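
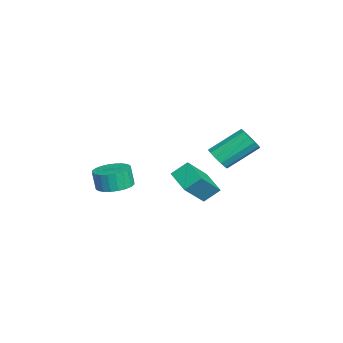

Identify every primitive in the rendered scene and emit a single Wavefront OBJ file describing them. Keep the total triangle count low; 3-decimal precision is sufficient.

v -3.662 0.42 -0.043
v -3.837 1.29 0.688
v -2.375 1.09 -0.532
v -2.551 1.96 0.2
v -2.549 -0.62 1.46
v -2.725 0.25 2.192
v -1.263 0.05 0.972
v -1.438 0.92 1.703
v -2.344 -3.495 0.699
v -1.519 -2.937 0.916
v -1.69 -3.126 2.058
v -2.516 -3.685 1.841
v -1.804 -2.659 0.919
v -1.975 -2.848 2.061
v -2.171 -2.508 0.889
v -2.342 -2.698 2.031
v -2.565 -2.508 0.83
v -2.736 -2.697 1.972
v -2.925 -2.658 0.751
v -3.096 -2.847 1.893
v -3.196 -2.936 0.664
v -3.368 -3.125 1.806
v -3.338 -3.298 0.583
v -3.51 -3.488 1.724
v -3.329 -3.691 0.519
v -3.5 -3.88 1.661
v -3.17 -4.054 0.482
v -3.341 -4.243 1.624
v -2.885 -4.332 0.479
v -3.056 -4.521 1.621
v -2.518 -4.482 0.509
v -2.689 -4.672 1.651
v -2.124 -4.483 0.568
v -2.295 -4.672 1.71
v -1.764 -4.333 0.647
v -1.935 -4.522 1.789
v -1.492 -4.055 0.734
v -1.664 -4.244 1.876
v -1.35 -3.692 0.816
v -1.522 -3.882 1.957
v -1.36 -3.3 0.879
v -1.531 -3.489 2.021
v -2.511 1.785 2.56
v -1.864 2.151 2.293
v -2.301 3.86 3.573
v -2.949 3.495 3.84
v -2.196 2.269 2.021
v -2.633 3.979 3.301
v -2.628 2.234 1.92
v -3.065 3.944 3.201
v -3.023 2.056 2.023
v -3.46 3.766 3.303
v -3.256 1.793 2.296
v -3.693 3.502 3.576
v -3.252 1.526 2.653
v -3.689 3.236 3.933
v -3.013 1.342 2.98
v -3.45 3.052 4.26
v -2.615 1.299 3.174
v -3.052 3.009 4.454
v -2.184 1.41 3.173
v -2.621 3.12 4.453
v -1.857 1.64 2.977
v -2.294 3.35 4.258
v -1.738 1.916 2.649
v -2.175 3.626 3.929
f 2 4 1
f 5 2 1
f 1 4 3
f 3 5 1
f 2 8 4
f 6 2 5
f 6 8 2
f 4 8 3
f 7 5 3
f 3 8 7
f 7 6 5
f 8 6 7
f 10 9 13
f 10 13 11
f 11 13 14
f 11 14 12
f 13 9 15
f 13 15 14
f 14 15 16
f 14 16 12
f 15 9 17
f 15 17 16
f 16 17 18
f 16 18 12
f 17 9 19
f 17 19 18
f 18 19 20
f 18 20 12
f 19 9 21
f 19 21 20
f 20 21 22
f 20 22 12
f 21 9 23
f 21 23 22
f 22 23 24
f 22 24 12
f 23 9 25
f 23 25 24
f 24 25 26
f 24 26 12
f 25 9 27
f 25 27 26
f 26 27 28
f 26 28 12
f 27 9 29
f 27 29 28
f 28 29 30
f 28 30 12
f 29 9 31
f 29 31 30
f 30 31 32
f 30 32 12
f 31 9 33
f 31 33 32
f 32 33 34
f 32 34 12
f 33 9 35
f 33 35 34
f 34 35 36
f 34 36 12
f 35 9 37
f 35 37 36
f 36 37 38
f 36 38 12
f 37 9 39
f 37 39 38
f 38 39 40
f 38 40 12
f 39 9 41
f 39 41 40
f 40 41 42
f 40 42 12
f 41 9 10
f 41 10 42
f 42 10 11
f 42 11 12
f 44 43 47
f 44 47 45
f 45 47 48
f 45 48 46
f 47 43 49
f 47 49 48
f 48 49 50
f 48 50 46
f 49 43 51
f 49 51 50
f 50 51 52
f 50 52 46
f 51 43 53
f 51 53 52
f 52 53 54
f 52 54 46
f 53 43 55
f 53 55 54
f 54 55 56
f 54 56 46
f 55 43 57
f 55 57 56
f 56 57 58
f 56 58 46
f 57 43 59
f 57 59 58
f 58 59 60
f 58 60 46
f 59 43 61
f 59 61 60
f 60 61 62
f 60 62 46
f 61 43 63
f 61 63 62
f 62 63 64
f 62 64 46
f 63 43 65
f 63 65 64
f 64 65 66
f 64 66 46
f 65 43 44
f 65 44 66
f 66 44 45
f 66 45 46



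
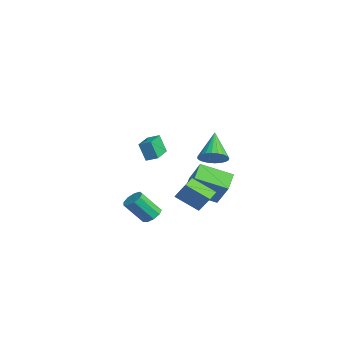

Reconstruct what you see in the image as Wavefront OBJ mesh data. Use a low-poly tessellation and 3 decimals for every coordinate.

v 3.368 0.698 -1.45
v 2.577 -0.458 -0.54
v 3.919 1.157 -0.39
v 3.128 0.001 0.521
v 4.152 0.059 -1.581
v 3.361 -1.097 -0.67
v 4.703 0.518 -0.52
v 3.912 -0.638 0.39
v 3.639 1.059 2.137
v 4.282 1.097 2.752
v 2.281 1.621 3.523
v 4.288 1.421 2.627
v 4.196 1.69 2.427
v 4.019 1.862 2.183
v 3.784 1.913 1.933
v 3.527 1.833 1.713
v 3.287 1.636 1.558
v 3.101 1.351 1.491
v 2.996 1.021 1.523
v 2.99 0.697 1.648
v 3.082 0.428 1.847
v 3.259 0.255 2.091
v 3.494 0.205 2.341
v 3.751 0.284 2.561
v 3.991 0.482 2.716
v 4.177 0.767 2.783
v -3.184 -0.747 -0.584
v -3.523 -1.091 0.645
v -4.571 0.23 -0.693
v -4.91 -0.114 0.536
v -2.77 -0.126 -0.296
v -3.109 -0.47 0.933
v -4.157 0.851 -0.405
v -4.496 0.507 0.824
v 1.525 -1.832 -2.857
v 2.092 -1.574 -2.56
v 1.862 -2.65 -1.186
v 1.295 -2.908 -1.483
v 1.713 -1.325 -2.428
v 1.483 -2.401 -1.055
v 1.247 -1.313 -2.497
v 1.016 -2.389 -1.124
v 0.91 -1.544 -2.735
v 0.68 -2.62 -1.361
v 0.862 -1.91 -3.029
v 0.631 -2.986 -1.655
v 1.123 -2.239 -3.243
v 0.893 -3.315 -1.869
v 1.573 -2.378 -3.276
v 1.343 -3.454 -1.902
v 2.001 -2.261 -3.113
v 1.77 -3.337 -1.739
v 2.206 -1.944 -2.83
v 1.975 -3.02 -1.457
v -2.241 1.63 -1.977
v -0.956 1.865 -0.308
v -1.53 3.458 -2.782
v -0.245 3.692 -1.112
v -1.275 0.968 -2.628
v 0.01 1.202 -0.958
v -0.564 2.795 -3.432
v 0.721 3.03 -1.763
f 2 4 1
f 5 2 1
f 1 4 3
f 3 5 1
f 2 8 4
f 6 2 5
f 6 8 2
f 4 8 3
f 7 5 3
f 3 8 7
f 7 6 5
f 8 6 7
f 10 9 12
f 10 12 11
f 12 9 13
f 12 13 11
f 13 9 14
f 13 14 11
f 14 9 15
f 14 15 11
f 15 9 16
f 15 16 11
f 16 9 17
f 16 17 11
f 17 9 18
f 17 18 11
f 18 9 19
f 18 19 11
f 19 9 20
f 19 20 11
f 20 9 21
f 20 21 11
f 21 9 22
f 21 22 11
f 22 9 23
f 22 23 11
f 23 9 24
f 23 24 11
f 24 9 25
f 24 25 11
f 25 9 26
f 25 26 11
f 26 9 10
f 26 10 11
f 28 30 27
f 31 28 27
f 27 30 29
f 29 31 27
f 28 34 30
f 32 28 31
f 32 34 28
f 30 34 29
f 33 31 29
f 29 34 33
f 33 32 31
f 34 32 33
f 36 35 39
f 36 39 37
f 37 39 40
f 37 40 38
f 39 35 41
f 39 41 40
f 40 41 42
f 40 42 38
f 41 35 43
f 41 43 42
f 42 43 44
f 42 44 38
f 43 35 45
f 43 45 44
f 44 45 46
f 44 46 38
f 45 35 47
f 45 47 46
f 46 47 48
f 46 48 38
f 47 35 49
f 47 49 48
f 48 49 50
f 48 50 38
f 49 35 51
f 49 51 50
f 50 51 52
f 50 52 38
f 51 35 53
f 51 53 52
f 52 53 54
f 52 54 38
f 53 35 36
f 53 36 54
f 54 36 37
f 54 37 38
f 56 58 55
f 59 56 55
f 55 58 57
f 57 59 55
f 56 62 58
f 60 56 59
f 60 62 56
f 58 62 57
f 61 59 57
f 57 62 61
f 61 60 59
f 62 60 61



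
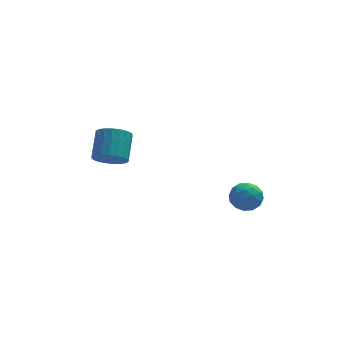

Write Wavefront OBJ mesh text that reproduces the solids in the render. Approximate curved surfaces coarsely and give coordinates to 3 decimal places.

v 2.087 -2.647 0.833
v 2.695 -3.074 0.461
v 1.685 -3.766 1.459
v 2.293 -4.193 1.087
v 2.477 -3.627 1.666
v 2.726 -2.935 1.279
v 1.654 -3.905 0.641
v 1.903 -3.213 0.254
v 2.427 -3.851 0.342
v 2.936 -3.679 0.976
v 1.444 -3.161 0.944
v 1.953 -2.989 1.578
v 2.426 -2.762 0.592
v 1.954 -4.078 1.328
v 2.062 -3.745 1.668
v 2.419 -3.996 1.45
v 2.445 -2.681 1.073
v 2.802 -2.931 0.854
v 2.674 -3.257 1.563
v 1.578 -3.909 1.066
v 1.935 -4.159 0.847
v 1.961 -2.844 0.47
v 2.318 -3.095 0.252
v 1.706 -3.583 0.357
v 2.626 -3.47 0.303
v 2.39 -4.128 0.671
v 2.014 -3.958 0.409
v 2.16 -3.552 0.182
v 2.925 -3.369 0.676
v 2.689 -4.027 1.044
v 2.797 -3.694 1.384
v 2.944 -3.288 1.157
v 2.768 -3.826 0.606
v 1.691 -2.813 0.876
v 1.455 -3.471 1.244
v 1.436 -3.552 0.763
v 1.583 -3.146 0.536
v 1.99 -2.712 1.249
v 1.754 -3.37 1.617
v 2.22 -3.288 1.738
v 2.366 -2.882 1.511
v 1.612 -3.014 1.314
v -3.784 -1.82 2.807
v -3.09 -1.615 2.362
v -2.802 -0.454 3.348
v -3.496 -0.66 3.793
v -3.36 -1.408 2.197
v -3.072 -0.247 3.183
v -3.714 -1.282 2.153
v -3.426 -0.121 3.139
v -4.082 -1.264 2.238
v -3.794 -0.103 3.224
v -4.391 -1.355 2.436
v -4.103 -0.194 3.422
v -4.58 -1.539 2.708
v -4.292 -0.378 3.694
v -4.611 -1.778 2.999
v -4.323 -0.617 3.985
v -4.478 -2.026 3.252
v -4.19 -0.865 4.238
v -4.208 -2.233 3.417
v -3.92 -1.072 4.403
v -3.854 -2.359 3.461
v -3.566 -1.198 4.447
v -3.486 -2.377 3.376
v -3.198 -1.216 4.362
v -3.177 -2.286 3.178
v -2.889 -1.125 4.164
v -2.988 -2.102 2.906
v -2.7 -0.941 3.892
v -2.957 -1.863 2.615
v -2.669 -0.702 3.601
f 1 38 17
f 38 12 41
f 17 41 6
f 38 41 17
f 1 17 13
f 17 6 18
f 13 18 2
f 17 18 13
f 1 13 22
f 13 2 23
f 22 23 8
f 13 23 22
f 1 22 34
f 22 8 37
f 34 37 11
f 22 37 34
f 1 34 38
f 34 11 42
f 38 42 12
f 34 42 38
f 2 18 29
f 18 6 32
f 29 32 10
f 18 32 29
f 6 41 19
f 41 12 40
f 19 40 5
f 41 40 19
f 12 42 39
f 42 11 35
f 39 35 3
f 42 35 39
f 11 37 36
f 37 8 24
f 36 24 7
f 37 24 36
f 8 23 28
f 23 2 25
f 28 25 9
f 23 25 28
f 4 30 16
f 30 10 31
f 16 31 5
f 30 31 16
f 4 16 14
f 16 5 15
f 14 15 3
f 16 15 14
f 4 14 21
f 14 3 20
f 21 20 7
f 14 20 21
f 4 21 26
f 21 7 27
f 26 27 9
f 21 27 26
f 4 26 30
f 26 9 33
f 30 33 10
f 26 33 30
f 5 31 19
f 31 10 32
f 19 32 6
f 31 32 19
f 3 15 39
f 15 5 40
f 39 40 12
f 15 40 39
f 7 20 36
f 20 3 35
f 36 35 11
f 20 35 36
f 9 27 28
f 27 7 24
f 28 24 8
f 27 24 28
f 10 33 29
f 33 9 25
f 29 25 2
f 33 25 29
f 44 43 47
f 44 47 45
f 45 47 48
f 45 48 46
f 47 43 49
f 47 49 48
f 48 49 50
f 48 50 46
f 49 43 51
f 49 51 50
f 50 51 52
f 50 52 46
f 51 43 53
f 51 53 52
f 52 53 54
f 52 54 46
f 53 43 55
f 53 55 54
f 54 55 56
f 54 56 46
f 55 43 57
f 55 57 56
f 56 57 58
f 56 58 46
f 57 43 59
f 57 59 58
f 58 59 60
f 58 60 46
f 59 43 61
f 59 61 60
f 60 61 62
f 60 62 46
f 61 43 63
f 61 63 62
f 62 63 64
f 62 64 46
f 63 43 65
f 63 65 64
f 64 65 66
f 64 66 46
f 65 43 67
f 65 67 66
f 66 67 68
f 66 68 46
f 67 43 69
f 67 69 68
f 68 69 70
f 68 70 46
f 69 43 71
f 69 71 70
f 70 71 72
f 70 72 46
f 71 43 44
f 71 44 72
f 72 44 45
f 72 45 46



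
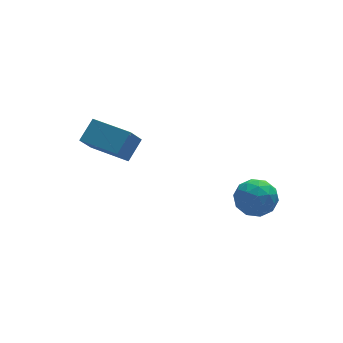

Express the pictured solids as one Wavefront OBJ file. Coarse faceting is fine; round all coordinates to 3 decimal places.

v -3.862 -0.093 3.555
v -3.09 0.482 4.32
v -5.034 1.453 3.574
v -4.262 2.028 4.339
v -3.238 0.392 2.561
v -2.466 0.967 3.326
v -4.41 1.938 2.58
v -3.638 2.513 3.345
v 0.238 -3.328 2.726
v 0.829 -2.627 2.389
v 1.071 -4.413 1.931
v 1.662 -3.712 1.594
v 1.68 -3.952 2.541
v 1.165 -3.282 3.033
v 0.735 -3.758 1.287
v 0.22 -3.088 1.779
v 1.137 -2.892 1.5
v 1.721 -3.012 2.275
v 0.179 -4.028 2.045
v 0.763 -4.148 2.82
v 0.46 -2.882 2.627
v 1.44 -4.158 1.693
v 1.45 -4.299 2.25
v 1.798 -3.887 2.051
v 0.658 -3.267 3.006
v 1.005 -2.855 2.808
v 1.505 -3.634 2.897
v 0.895 -4.185 1.512
v 1.242 -3.773 1.314
v 0.102 -3.153 2.269
v 0.45 -2.741 2.07
v 0.395 -3.406 1.423
v 0.989 -2.626 1.906
v 1.479 -3.264 1.439
v 0.934 -3.291 1.259
v 0.631 -2.897 1.548
v 1.332 -2.697 2.362
v 1.822 -3.334 1.895
v 1.832 -3.476 2.452
v 1.529 -3.082 2.741
v 1.513 -2.853 1.839
v 0.078 -3.706 2.425
v 0.568 -4.343 1.958
v 0.371 -3.958 1.579
v 0.068 -3.564 1.868
v 0.421 -3.776 2.881
v 0.911 -4.414 2.414
v 1.269 -4.143 2.772
v 0.966 -3.749 3.061
v 0.387 -4.187 2.481
f 2 4 1
f 5 2 1
f 1 4 3
f 3 5 1
f 2 8 4
f 6 2 5
f 6 8 2
f 4 8 3
f 7 5 3
f 3 8 7
f 7 6 5
f 8 6 7
f 9 46 25
f 46 20 49
f 25 49 14
f 46 49 25
f 9 25 21
f 25 14 26
f 21 26 10
f 25 26 21
f 9 21 30
f 21 10 31
f 30 31 16
f 21 31 30
f 9 30 42
f 30 16 45
f 42 45 19
f 30 45 42
f 9 42 46
f 42 19 50
f 46 50 20
f 42 50 46
f 10 26 37
f 26 14 40
f 37 40 18
f 26 40 37
f 14 49 27
f 49 20 48
f 27 48 13
f 49 48 27
f 20 50 47
f 50 19 43
f 47 43 11
f 50 43 47
f 19 45 44
f 45 16 32
f 44 32 15
f 45 32 44
f 16 31 36
f 31 10 33
f 36 33 17
f 31 33 36
f 12 38 24
f 38 18 39
f 24 39 13
f 38 39 24
f 12 24 22
f 24 13 23
f 22 23 11
f 24 23 22
f 12 22 29
f 22 11 28
f 29 28 15
f 22 28 29
f 12 29 34
f 29 15 35
f 34 35 17
f 29 35 34
f 12 34 38
f 34 17 41
f 38 41 18
f 34 41 38
f 13 39 27
f 39 18 40
f 27 40 14
f 39 40 27
f 11 23 47
f 23 13 48
f 47 48 20
f 23 48 47
f 15 28 44
f 28 11 43
f 44 43 19
f 28 43 44
f 17 35 36
f 35 15 32
f 36 32 16
f 35 32 36
f 18 41 37
f 41 17 33
f 37 33 10
f 41 33 37



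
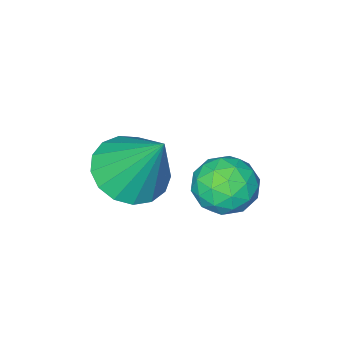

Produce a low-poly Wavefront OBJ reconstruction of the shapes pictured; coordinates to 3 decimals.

v 0.842 1.639 -1.489
v 1.808 1.721 -1.482
v 0.738 2.721 0.189
v 1.667 2.089 -1.728
v 1.337 2.353 -1.919
v 0.894 2.454 -2.012
v 0.438 2.368 -1.985
v 0.075 2.115 -1.844
v -0.112 1.753 -1.622
v -0.081 1.364 -1.37
v 0.162 1.039 -1.144
v 0.56 0.851 -0.998
v 1.023 0.843 -0.965
v 1.445 1.018 -1.051
v 1.728 1.334 -1.238
v -0.891 2.97 -1.939
v -0.358 2.586 -2.481
v -1.962 2.554 -2.699
v -1.429 2.17 -3.241
v -1.53 1.862 -2.454
v -0.868 2.119 -1.984
v -1.452 3.021 -3.196
v -0.79 3.278 -2.726
v -0.705 2.618 -3.258
v -0.752 1.902 -2.799
v -1.568 3.238 -2.381
v -1.615 2.522 -1.922
v -0.53 2.815 -2.143
v -1.79 2.325 -3.037
v -1.849 2.144 -2.574
v -1.535 1.919 -2.893
v -0.83 2.54 -1.851
v -0.516 2.315 -2.17
v -1.205 1.889 -2.153
v -1.804 2.825 -3.01
v -1.49 2.6 -3.329
v -0.785 3.221 -2.287
v -0.471 2.996 -2.606
v -1.115 3.251 -3.027
v -0.421 2.608 -2.919
v -1.05 2.363 -3.365
v -1.064 2.863 -3.339
v -0.675 3.014 -3.063
v -0.449 2.187 -2.649
v -1.078 1.942 -3.096
v -1.138 1.761 -2.633
v -0.748 1.913 -2.357
v -0.653 2.205 -3.106
v -1.242 3.198 -2.084
v -1.871 2.953 -2.531
v -1.572 3.227 -2.823
v -1.182 3.379 -2.547
v -1.27 2.777 -1.815
v -1.899 2.532 -2.261
v -1.645 2.126 -2.117
v -1.256 2.277 -1.841
v -1.667 2.935 -2.074
f 2 1 4
f 2 4 3
f 4 1 5
f 4 5 3
f 5 1 6
f 5 6 3
f 6 1 7
f 6 7 3
f 7 1 8
f 7 8 3
f 8 1 9
f 8 9 3
f 9 1 10
f 9 10 3
f 10 1 11
f 10 11 3
f 11 1 12
f 11 12 3
f 12 1 13
f 12 13 3
f 13 1 14
f 13 14 3
f 14 1 15
f 14 15 3
f 15 1 2
f 15 2 3
f 16 53 32
f 53 27 56
f 32 56 21
f 53 56 32
f 16 32 28
f 32 21 33
f 28 33 17
f 32 33 28
f 16 28 37
f 28 17 38
f 37 38 23
f 28 38 37
f 16 37 49
f 37 23 52
f 49 52 26
f 37 52 49
f 16 49 53
f 49 26 57
f 53 57 27
f 49 57 53
f 17 33 44
f 33 21 47
f 44 47 25
f 33 47 44
f 21 56 34
f 56 27 55
f 34 55 20
f 56 55 34
f 27 57 54
f 57 26 50
f 54 50 18
f 57 50 54
f 26 52 51
f 52 23 39
f 51 39 22
f 52 39 51
f 23 38 43
f 38 17 40
f 43 40 24
f 38 40 43
f 19 45 31
f 45 25 46
f 31 46 20
f 45 46 31
f 19 31 29
f 31 20 30
f 29 30 18
f 31 30 29
f 19 29 36
f 29 18 35
f 36 35 22
f 29 35 36
f 19 36 41
f 36 22 42
f 41 42 24
f 36 42 41
f 19 41 45
f 41 24 48
f 45 48 25
f 41 48 45
f 20 46 34
f 46 25 47
f 34 47 21
f 46 47 34
f 18 30 54
f 30 20 55
f 54 55 27
f 30 55 54
f 22 35 51
f 35 18 50
f 51 50 26
f 35 50 51
f 24 42 43
f 42 22 39
f 43 39 23
f 42 39 43
f 25 48 44
f 48 24 40
f 44 40 17
f 48 40 44



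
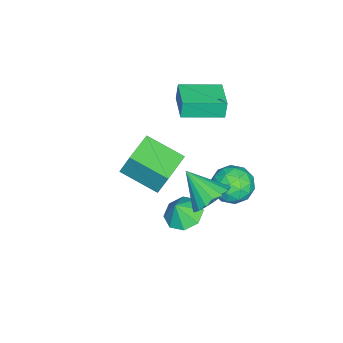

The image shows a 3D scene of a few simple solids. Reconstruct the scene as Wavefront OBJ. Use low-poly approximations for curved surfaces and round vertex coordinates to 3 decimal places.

v 0.788 -0.788 -1.807
v 1.667 -0.462 -2.091
v 1.212 -1.052 -0.793
v 1.25 0.076 -1.776
v 0.561 0.107 -1.479
v 0.006 -0.386 -1.374
v -0.092 -1.114 -1.523
v 0.326 -1.652 -1.838
v 1.014 -1.684 -2.134
v 1.569 -1.191 -2.239
v -3.235 -2.548 2.618
v -3.38 -2.491 3.566
v -4.127 -0.685 2.371
v -4.272 -0.629 3.318
v -1.748 -1.811 2.802
v -1.893 -1.755 3.749
v -2.64 0.051 2.554
v -2.785 0.108 3.502
v -4.082 -4.878 -3.109
v -3.939 -4.285 -1.608
v -3.875 -2.857 -3.927
v -3.732 -2.264 -2.426
v -2.288 -5.096 -3.194
v -2.145 -4.503 -1.693
v -2.081 -3.075 -4.012
v -1.938 -2.482 -2.511
v 1.577 0.816 0.744
v 2.283 1.169 1.467
v 1.083 -0.596 1.916
v 1.885 1.404 1.583
v 1.427 1.523 1.533
v 0.998 1.502 1.327
v 0.684 1.345 1.005
v 0.547 1.083 0.631
v 0.614 0.768 0.28
v 0.872 0.463 0.021
v 1.269 0.228 -0.095
v 1.728 0.109 -0.045
v 2.156 0.13 0.162
v 2.47 0.287 0.484
v 2.607 0.549 0.857
v 2.54 0.864 1.208
v -3.318 0.553 -1.93
v -2.58 1.192 -1.371
v -2 0.028 -3.069
v -1.262 0.667 -2.51
v -1.689 -0.254 -2.025
v -2.504 0.071 -1.321
v -2.076 1.149 -3.119
v -2.891 1.474 -2.415
v -1.813 1.561 -2.106
v -1.574 0.694 -1.43
v -3.006 0.526 -3.01
v -2.767 -0.341 -2.334
v -3.065 0.919 -1.55
v -1.515 0.301 -2.89
v -1.766 -0.24 -2.605
v -1.332 0.136 -2.276
v -3.02 0.26 -1.521
v -2.587 0.635 -1.192
v -2.063 -0.215 -1.577
v -1.993 0.585 -3.248
v -1.56 0.96 -2.919
v -3.248 1.084 -2.164
v -2.814 1.46 -1.835
v -2.517 1.435 -2.863
v -2.18 1.511 -1.654
v -1.405 1.202 -2.324
v -1.884 1.486 -2.681
v -2.363 1.676 -2.267
v -2.04 1.002 -1.256
v -1.264 0.693 -1.926
v -1.516 0.152 -1.641
v -1.995 0.342 -1.227
v -1.588 1.218 -1.688
v -3.316 0.527 -2.514
v -2.54 0.218 -3.184
v -2.585 0.878 -3.213
v -3.064 1.068 -2.799
v -3.175 0.018 -2.116
v -2.4 -0.291 -2.786
v -2.217 -0.456 -2.173
v -2.696 -0.266 -1.759
v -2.992 0.002 -2.752
f 2 1 4
f 2 4 3
f 4 1 5
f 4 5 3
f 5 1 6
f 5 6 3
f 6 1 7
f 6 7 3
f 7 1 8
f 7 8 3
f 8 1 9
f 8 9 3
f 9 1 10
f 9 10 3
f 10 1 2
f 10 2 3
f 12 14 11
f 15 12 11
f 11 14 13
f 13 15 11
f 12 18 14
f 16 12 15
f 16 18 12
f 14 18 13
f 17 15 13
f 13 18 17
f 17 16 15
f 18 16 17
f 20 22 19
f 23 20 19
f 19 22 21
f 21 23 19
f 20 26 22
f 24 20 23
f 24 26 20
f 22 26 21
f 25 23 21
f 21 26 25
f 25 24 23
f 26 24 25
f 28 27 30
f 28 30 29
f 30 27 31
f 30 31 29
f 31 27 32
f 31 32 29
f 32 27 33
f 32 33 29
f 33 27 34
f 33 34 29
f 34 27 35
f 34 35 29
f 35 27 36
f 35 36 29
f 36 27 37
f 36 37 29
f 37 27 38
f 37 38 29
f 38 27 39
f 38 39 29
f 39 27 40
f 39 40 29
f 40 27 41
f 40 41 29
f 41 27 42
f 41 42 29
f 42 27 28
f 42 28 29
f 43 80 59
f 80 54 83
f 59 83 48
f 80 83 59
f 43 59 55
f 59 48 60
f 55 60 44
f 59 60 55
f 43 55 64
f 55 44 65
f 64 65 50
f 55 65 64
f 43 64 76
f 64 50 79
f 76 79 53
f 64 79 76
f 43 76 80
f 76 53 84
f 80 84 54
f 76 84 80
f 44 60 71
f 60 48 74
f 71 74 52
f 60 74 71
f 48 83 61
f 83 54 82
f 61 82 47
f 83 82 61
f 54 84 81
f 84 53 77
f 81 77 45
f 84 77 81
f 53 79 78
f 79 50 66
f 78 66 49
f 79 66 78
f 50 65 70
f 65 44 67
f 70 67 51
f 65 67 70
f 46 72 58
f 72 52 73
f 58 73 47
f 72 73 58
f 46 58 56
f 58 47 57
f 56 57 45
f 58 57 56
f 46 56 63
f 56 45 62
f 63 62 49
f 56 62 63
f 46 63 68
f 63 49 69
f 68 69 51
f 63 69 68
f 46 68 72
f 68 51 75
f 72 75 52
f 68 75 72
f 47 73 61
f 73 52 74
f 61 74 48
f 73 74 61
f 45 57 81
f 57 47 82
f 81 82 54
f 57 82 81
f 49 62 78
f 62 45 77
f 78 77 53
f 62 77 78
f 51 69 70
f 69 49 66
f 70 66 50
f 69 66 70
f 52 75 71
f 75 51 67
f 71 67 44
f 75 67 71



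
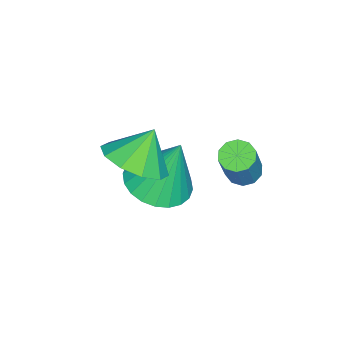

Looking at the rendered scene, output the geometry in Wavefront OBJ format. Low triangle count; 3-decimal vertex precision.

v -0.532 3.697 -0.841
v -0.252 4.151 -1.012
v 0.513 4.236 0.47
v 0.232 3.783 0.641
v -0.547 4.257 -0.866
v 0.217 4.342 0.617
v -0.837 4.149 -0.71
v -0.072 4.234 0.772
v -1.01 3.868 -0.604
v -0.246 3.954 0.878
v -1.001 3.523 -0.589
v -0.236 3.608 0.893
v -0.813 3.244 -0.67
v -0.048 3.329 0.812
v -0.517 3.138 -0.817
v 0.247 3.223 0.666
v -0.228 3.246 -0.972
v 0.537 3.331 0.51
v -0.054 3.526 -1.078
v 0.71 3.612 0.404
v -0.064 3.872 -1.093
v 0.701 3.957 0.389
v 2.619 1.719 1.829
v 3.513 1.72 2.38
v 2.001 2.041 2.831
v 3.427 2.315 2.135
v 3.033 2.682 1.774
v 2.48 2.682 1.434
v 1.98 2.313 1.245
v 1.725 1.718 1.279
v 1.81 1.123 1.523
v 2.205 0.755 1.884
v 2.757 0.756 2.224
v 3.257 1.124 2.414
v 0.38 1.382 -1.542
v 1.393 1.753 -1.607
v 0.26 2.058 0.442
v 1.174 2.089 -1.735
v 0.834 2.318 -1.834
v 0.425 2.404 -1.888
v 0.009 2.335 -1.89
v -0.35 2.12 -1.838
v -0.598 1.794 -1.742
v -0.697 1.404 -1.615
v -0.632 1.011 -1.477
v -0.413 0.675 -1.349
v -0.073 0.446 -1.251
v 0.336 0.36 -1.197
v 0.751 0.429 -1.195
v 1.111 0.643 -1.246
v 1.359 0.97 -1.342
v 1.458 1.36 -1.469
f 2 1 5
f 2 5 3
f 3 5 6
f 3 6 4
f 5 1 7
f 5 7 6
f 6 7 8
f 6 8 4
f 7 1 9
f 7 9 8
f 8 9 10
f 8 10 4
f 9 1 11
f 9 11 10
f 10 11 12
f 10 12 4
f 11 1 13
f 11 13 12
f 12 13 14
f 12 14 4
f 13 1 15
f 13 15 14
f 14 15 16
f 14 16 4
f 15 1 17
f 15 17 16
f 16 17 18
f 16 18 4
f 17 1 19
f 17 19 18
f 18 19 20
f 18 20 4
f 19 1 21
f 19 21 20
f 20 21 22
f 20 22 4
f 21 1 2
f 21 2 22
f 22 2 3
f 22 3 4
f 24 23 26
f 24 26 25
f 26 23 27
f 26 27 25
f 27 23 28
f 27 28 25
f 28 23 29
f 28 29 25
f 29 23 30
f 29 30 25
f 30 23 31
f 30 31 25
f 31 23 32
f 31 32 25
f 32 23 33
f 32 33 25
f 33 23 34
f 33 34 25
f 34 23 24
f 34 24 25
f 36 35 38
f 36 38 37
f 38 35 39
f 38 39 37
f 39 35 40
f 39 40 37
f 40 35 41
f 40 41 37
f 41 35 42
f 41 42 37
f 42 35 43
f 42 43 37
f 43 35 44
f 43 44 37
f 44 35 45
f 44 45 37
f 45 35 46
f 45 46 37
f 46 35 47
f 46 47 37
f 47 35 48
f 47 48 37
f 48 35 49
f 48 49 37
f 49 35 50
f 49 50 37
f 50 35 51
f 50 51 37
f 51 35 52
f 51 52 37
f 52 35 36
f 52 36 37



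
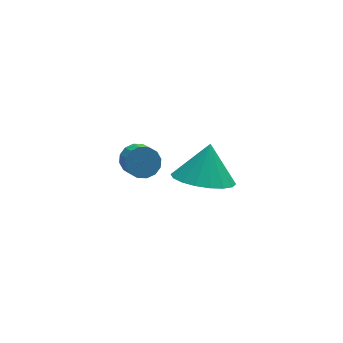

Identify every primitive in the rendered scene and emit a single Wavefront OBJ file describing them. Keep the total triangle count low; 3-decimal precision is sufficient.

v 2.187 2.51 -2.706
v 2.749 2.683 -2.452
v 2.695 1.842 -1.761
v 2.133 1.67 -2.014
v 2.521 2.844 -2.274
v 2.467 2.004 -1.582
v 2.204 2.916 -2.211
v 2.15 2.075 -1.52
v 1.882 2.879 -2.281
v 1.828 2.039 -1.589
v 1.642 2.744 -2.465
v 1.588 1.903 -1.773
v 1.548 2.545 -2.713
v 1.494 1.705 -2.021
v 1.625 2.338 -2.959
v 1.571 1.497 -2.268
v 1.853 2.176 -3.138
v 1.799 1.336 -2.446
v 2.17 2.105 -3.2
v 2.116 1.264 -2.509
v 2.492 2.141 -3.131
v 2.438 1.301 -2.439
v 2.732 2.277 -2.947
v 2.678 1.436 -2.255
v 2.826 2.475 -2.699
v 2.772 1.635 -2.007
v 3.025 -1.734 0.275
v 3.97 -2.219 0.147
v 3.495 -1.126 1.445
v 4.028 -1.81 -0.089
v 3.887 -1.386 -0.253
v 3.575 -1.031 -0.313
v 3.155 -0.815 -0.256
v 2.708 -0.781 -0.094
v 2.325 -0.936 0.142
v 2.079 -1.25 0.403
v 2.021 -1.659 0.64
v 2.162 -2.083 0.804
v 2.474 -2.438 0.864
v 2.894 -2.654 0.807
v 3.341 -2.688 0.644
v 3.725 -2.533 0.409
f 2 1 5
f 2 5 3
f 3 5 6
f 3 6 4
f 5 1 7
f 5 7 6
f 6 7 8
f 6 8 4
f 7 1 9
f 7 9 8
f 8 9 10
f 8 10 4
f 9 1 11
f 9 11 10
f 10 11 12
f 10 12 4
f 11 1 13
f 11 13 12
f 12 13 14
f 12 14 4
f 13 1 15
f 13 15 14
f 14 15 16
f 14 16 4
f 15 1 17
f 15 17 16
f 16 17 18
f 16 18 4
f 17 1 19
f 17 19 18
f 18 19 20
f 18 20 4
f 19 1 21
f 19 21 20
f 20 21 22
f 20 22 4
f 21 1 23
f 21 23 22
f 22 23 24
f 22 24 4
f 23 1 25
f 23 25 24
f 24 25 26
f 24 26 4
f 25 1 2
f 25 2 26
f 26 2 3
f 26 3 4
f 28 27 30
f 28 30 29
f 30 27 31
f 30 31 29
f 31 27 32
f 31 32 29
f 32 27 33
f 32 33 29
f 33 27 34
f 33 34 29
f 34 27 35
f 34 35 29
f 35 27 36
f 35 36 29
f 36 27 37
f 36 37 29
f 37 27 38
f 37 38 29
f 38 27 39
f 38 39 29
f 39 27 40
f 39 40 29
f 40 27 41
f 40 41 29
f 41 27 42
f 41 42 29
f 42 27 28
f 42 28 29



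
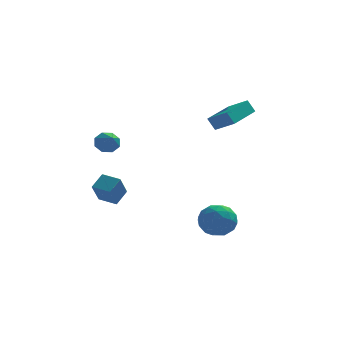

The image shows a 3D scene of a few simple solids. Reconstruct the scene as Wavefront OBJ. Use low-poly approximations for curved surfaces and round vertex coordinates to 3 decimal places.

v 2.6 2.658 2.429
v 2.208 2.804 3.157
v 3.796 4.459 2.713
v 3.403 4.605 3.441
v 3.537 1.935 3.079
v 3.144 2.081 3.807
v 4.732 3.736 3.363
v 4.34 3.882 4.091
v 3.043 -2.53 -1.101
v 3.372 -3.001 -1.981
v 1.508 -2.299 -1.799
v 1.837 -2.77 -2.679
v 1.713 -3.33 -1.797
v 2.661 -3.473 -1.366
v 2.219 -1.827 -2.414
v 3.167 -1.97 -1.983
v 2.863 -2.567 -2.793
v 2.55 -3.496 -2.412
v 2.33 -1.804 -1.368
v 2.017 -2.733 -0.987
v 3.342 -2.786 -1.48
v 1.538 -2.514 -2.3
v 1.465 -2.843 -1.782
v 1.658 -3.12 -2.299
v 2.924 -3.063 -1.119
v 3.118 -3.34 -1.636
v 2.142 -3.533 -1.528
v 1.762 -1.96 -2.144
v 1.956 -2.237 -2.661
v 3.222 -2.18 -1.481
v 3.415 -2.457 -1.998
v 2.738 -1.767 -2.252
v 3.236 -2.808 -2.474
v 2.334 -2.672 -2.884
v 2.558 -2.118 -2.728
v 3.116 -2.202 -2.475
v 3.052 -3.354 -2.25
v 2.15 -3.218 -2.66
v 2.077 -3.547 -2.142
v 2.634 -3.631 -1.889
v 2.753 -3.099 -2.727
v 2.73 -2.082 -1.12
v 1.828 -1.946 -1.53
v 2.246 -1.669 -1.891
v 2.803 -1.753 -1.638
v 2.546 -2.628 -0.896
v 1.644 -2.492 -1.306
v 1.764 -3.098 -1.305
v 2.322 -3.182 -1.052
v 2.127 -2.201 -1.053
v -2.472 -1.035 -1.362
v -2.797 -1.846 -0.217
v -3.36 -0.475 -1.217
v -3.685 -1.286 -0.072
v -1.955 -0.374 -0.748
v -2.28 -1.185 0.397
v -2.843 0.186 -0.603
v -3.168 -0.625 0.542
v -2.916 0.526 2.321
v -2.292 0.769 2.486
v -2.644 -0.646 3.019
v -2.66 0.896 2.844
v -3.177 0.806 2.895
v -3.542 0.552 2.611
v -3.541 0.282 2.157
v -3.173 0.155 1.799
v -2.656 0.245 1.748
v -2.291 0.499 2.032
f 2 4 1
f 5 2 1
f 1 4 3
f 3 5 1
f 2 8 4
f 6 2 5
f 6 8 2
f 4 8 3
f 7 5 3
f 3 8 7
f 7 6 5
f 8 6 7
f 9 46 25
f 46 20 49
f 25 49 14
f 46 49 25
f 9 25 21
f 25 14 26
f 21 26 10
f 25 26 21
f 9 21 30
f 21 10 31
f 30 31 16
f 21 31 30
f 9 30 42
f 30 16 45
f 42 45 19
f 30 45 42
f 9 42 46
f 42 19 50
f 46 50 20
f 42 50 46
f 10 26 37
f 26 14 40
f 37 40 18
f 26 40 37
f 14 49 27
f 49 20 48
f 27 48 13
f 49 48 27
f 20 50 47
f 50 19 43
f 47 43 11
f 50 43 47
f 19 45 44
f 45 16 32
f 44 32 15
f 45 32 44
f 16 31 36
f 31 10 33
f 36 33 17
f 31 33 36
f 12 38 24
f 38 18 39
f 24 39 13
f 38 39 24
f 12 24 22
f 24 13 23
f 22 23 11
f 24 23 22
f 12 22 29
f 22 11 28
f 29 28 15
f 22 28 29
f 12 29 34
f 29 15 35
f 34 35 17
f 29 35 34
f 12 34 38
f 34 17 41
f 38 41 18
f 34 41 38
f 13 39 27
f 39 18 40
f 27 40 14
f 39 40 27
f 11 23 47
f 23 13 48
f 47 48 20
f 23 48 47
f 15 28 44
f 28 11 43
f 44 43 19
f 28 43 44
f 17 35 36
f 35 15 32
f 36 32 16
f 35 32 36
f 18 41 37
f 41 17 33
f 37 33 10
f 41 33 37
f 52 54 51
f 55 52 51
f 51 54 53
f 53 55 51
f 52 58 54
f 56 52 55
f 56 58 52
f 54 58 53
f 57 55 53
f 53 58 57
f 57 56 55
f 58 56 57
f 60 59 62
f 60 62 61
f 62 59 63
f 62 63 61
f 63 59 64
f 63 64 61
f 64 59 65
f 64 65 61
f 65 59 66
f 65 66 61
f 66 59 67
f 66 67 61
f 67 59 68
f 67 68 61
f 68 59 60
f 68 60 61



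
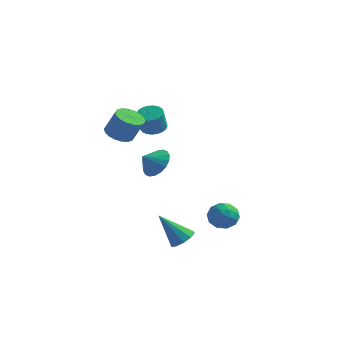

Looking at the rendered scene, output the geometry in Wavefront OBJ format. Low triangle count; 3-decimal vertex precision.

v 3.64 2.589 -3.096
v 4.026 2.234 -3.921
v 2.214 2.626 -3.779
v 2.6 2.271 -4.604
v 2.54 1.704 -3.81
v 3.422 1.682 -3.387
v 2.818 3.178 -4.313
v 3.7 3.156 -3.89
v 3.518 2.599 -4.673
v 3.346 1.688 -4.362
v 2.894 3.172 -3.338
v 2.722 2.261 -3.027
v 3.959 2.409 -3.449
v 2.281 2.451 -4.251
v 2.246 2.118 -3.784
v 2.473 1.91 -4.27
v 3.603 2.084 -3.135
v 3.83 1.875 -3.62
v 2.956 1.564 -3.554
v 2.41 2.985 -4.08
v 2.637 2.776 -4.565
v 3.767 2.95 -3.43
v 3.994 2.742 -3.916
v 3.284 3.296 -4.146
v 3.887 2.414 -4.376
v 3.048 2.436 -4.777
v 3.177 2.969 -4.606
v 3.695 2.956 -4.358
v 3.786 1.879 -4.193
v 2.947 1.9 -4.594
v 2.912 1.567 -4.127
v 3.43 1.554 -3.879
v 3.487 2.093 -4.635
v 3.293 2.96 -3.106
v 2.454 2.981 -3.507
v 2.81 3.306 -3.821
v 3.328 3.293 -3.573
v 3.192 2.424 -2.923
v 2.353 2.446 -3.324
v 2.545 1.904 -3.342
v 3.063 1.891 -3.094
v 2.753 2.767 -3.065
v 2.229 -1.217 -4.169
v 2.87 -1.548 -3.759
v 0.951 -1.563 -2.451
v 2.864 -1.044 -3.663
v 2.615 -0.607 -3.76
v 2.219 -0.402 -4.013
v 1.827 -0.508 -4.326
v 1.588 -0.886 -4.58
v 1.595 -1.389 -4.676
v 1.844 -1.827 -4.579
v 2.24 -2.032 -4.325
v 2.632 -1.925 -4.012
v -1.883 4.336 -1.396
v -1.385 4.791 -0.54
v -2.457 3.624 -0.684
v -1.784 5.063 -0.589
v -2.202 5.191 -0.799
v -2.557 5.149 -1.127
v -2.779 4.947 -1.508
v -2.823 4.624 -1.867
v -2.681 4.244 -2.133
v -2.38 3.882 -2.253
v -1.982 3.61 -2.203
v -1.563 3.482 -1.993
v -1.208 3.524 -1.665
v -0.987 3.726 -1.284
v -0.943 4.049 -0.925
v -1.085 4.429 -0.659
v -2.031 -0.238 2.778
v -1.227 -0.257 2.375
v -0.524 -0.261 3.779
v -1.329 -0.242 4.182
v -1.298 0.135 2.412
v -0.596 0.131 3.816
v -1.515 0.454 2.522
v -0.813 0.449 3.926
v -1.834 0.635 2.682
v -1.132 0.631 4.086
v -2.192 0.644 2.861
v -1.49 0.639 4.265
v -2.519 0.478 3.024
v -1.816 0.473 4.428
v -2.748 0.17 3.138
v -2.046 0.166 4.542
v -2.836 -0.219 3.181
v -2.133 -0.223 4.585
v -2.764 -0.611 3.144
v -2.062 -0.615 4.548
v -2.547 -0.929 3.034
v -1.845 -0.934 4.438
v -2.228 -1.111 2.874
v -1.526 -1.115 4.278
v -1.87 -1.119 2.695
v -1.168 -1.124 4.099
v -1.544 -0.953 2.532
v -0.841 -0.958 3.936
v -1.314 -0.646 2.418
v -0.612 -0.65 3.822
v -1.868 3.975 1.67
v -1.354 3.424 1.434
v -1.337 2.874 2.753
v -1.852 3.425 2.99
v -1.155 3.666 1.532
v -1.138 3.115 2.852
v -1.079 3.961 1.654
v -1.062 3.411 2.974
v -1.139 4.259 1.779
v -1.122 3.708 3.099
v -1.326 4.508 1.885
v -1.309 3.957 3.205
v -1.606 4.664 1.954
v -1.589 4.114 3.274
v -1.932 4.702 1.974
v -1.915 4.151 3.294
v -2.247 4.614 1.941
v -2.23 4.063 3.261
v -2.496 4.415 1.862
v -2.479 3.865 3.181
v -2.637 4.141 1.749
v -2.62 3.59 3.069
v -2.645 3.838 1.623
v -2.628 3.287 2.942
v -2.518 3.558 1.504
v -2.502 3.008 2.824
v -2.28 3.351 1.415
v -2.263 2.8 2.735
v -1.97 3.252 1.37
v -1.953 2.701 2.689
v -1.642 3.278 1.376
v -1.626 2.727 2.696
f 1 38 17
f 38 12 41
f 17 41 6
f 38 41 17
f 1 17 13
f 17 6 18
f 13 18 2
f 17 18 13
f 1 13 22
f 13 2 23
f 22 23 8
f 13 23 22
f 1 22 34
f 22 8 37
f 34 37 11
f 22 37 34
f 1 34 38
f 34 11 42
f 38 42 12
f 34 42 38
f 2 18 29
f 18 6 32
f 29 32 10
f 18 32 29
f 6 41 19
f 41 12 40
f 19 40 5
f 41 40 19
f 12 42 39
f 42 11 35
f 39 35 3
f 42 35 39
f 11 37 36
f 37 8 24
f 36 24 7
f 37 24 36
f 8 23 28
f 23 2 25
f 28 25 9
f 23 25 28
f 4 30 16
f 30 10 31
f 16 31 5
f 30 31 16
f 4 16 14
f 16 5 15
f 14 15 3
f 16 15 14
f 4 14 21
f 14 3 20
f 21 20 7
f 14 20 21
f 4 21 26
f 21 7 27
f 26 27 9
f 21 27 26
f 4 26 30
f 26 9 33
f 30 33 10
f 26 33 30
f 5 31 19
f 31 10 32
f 19 32 6
f 31 32 19
f 3 15 39
f 15 5 40
f 39 40 12
f 15 40 39
f 7 20 36
f 20 3 35
f 36 35 11
f 20 35 36
f 9 27 28
f 27 7 24
f 28 24 8
f 27 24 28
f 10 33 29
f 33 9 25
f 29 25 2
f 33 25 29
f 44 43 46
f 44 46 45
f 46 43 47
f 46 47 45
f 47 43 48
f 47 48 45
f 48 43 49
f 48 49 45
f 49 43 50
f 49 50 45
f 50 43 51
f 50 51 45
f 51 43 52
f 51 52 45
f 52 43 53
f 52 53 45
f 53 43 54
f 53 54 45
f 54 43 44
f 54 44 45
f 56 55 58
f 56 58 57
f 58 55 59
f 58 59 57
f 59 55 60
f 59 60 57
f 60 55 61
f 60 61 57
f 61 55 62
f 61 62 57
f 62 55 63
f 62 63 57
f 63 55 64
f 63 64 57
f 64 55 65
f 64 65 57
f 65 55 66
f 65 66 57
f 66 55 67
f 66 67 57
f 67 55 68
f 67 68 57
f 68 55 69
f 68 69 57
f 69 55 70
f 69 70 57
f 70 55 56
f 70 56 57
f 72 71 75
f 72 75 73
f 73 75 76
f 73 76 74
f 75 71 77
f 75 77 76
f 76 77 78
f 76 78 74
f 77 71 79
f 77 79 78
f 78 79 80
f 78 80 74
f 79 71 81
f 79 81 80
f 80 81 82
f 80 82 74
f 81 71 83
f 81 83 82
f 82 83 84
f 82 84 74
f 83 71 85
f 83 85 84
f 84 85 86
f 84 86 74
f 85 71 87
f 85 87 86
f 86 87 88
f 86 88 74
f 87 71 89
f 87 89 88
f 88 89 90
f 88 90 74
f 89 71 91
f 89 91 90
f 90 91 92
f 90 92 74
f 91 71 93
f 91 93 92
f 92 93 94
f 92 94 74
f 93 71 95
f 93 95 94
f 94 95 96
f 94 96 74
f 95 71 97
f 95 97 96
f 96 97 98
f 96 98 74
f 97 71 99
f 97 99 98
f 98 99 100
f 98 100 74
f 99 71 72
f 99 72 100
f 100 72 73
f 100 73 74
f 102 101 105
f 102 105 103
f 103 105 106
f 103 106 104
f 105 101 107
f 105 107 106
f 106 107 108
f 106 108 104
f 107 101 109
f 107 109 108
f 108 109 110
f 108 110 104
f 109 101 111
f 109 111 110
f 110 111 112
f 110 112 104
f 111 101 113
f 111 113 112
f 112 113 114
f 112 114 104
f 113 101 115
f 113 115 114
f 114 115 116
f 114 116 104
f 115 101 117
f 115 117 116
f 116 117 118
f 116 118 104
f 117 101 119
f 117 119 118
f 118 119 120
f 118 120 104
f 119 101 121
f 119 121 120
f 120 121 122
f 120 122 104
f 121 101 123
f 121 123 122
f 122 123 124
f 122 124 104
f 123 101 125
f 123 125 124
f 124 125 126
f 124 126 104
f 125 101 127
f 125 127 126
f 126 127 128
f 126 128 104
f 127 101 129
f 127 129 128
f 128 129 130
f 128 130 104
f 129 101 131
f 129 131 130
f 130 131 132
f 130 132 104
f 131 101 102
f 131 102 132
f 132 102 103
f 132 103 104



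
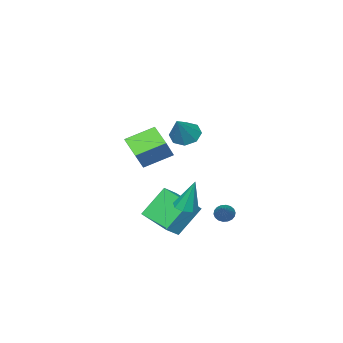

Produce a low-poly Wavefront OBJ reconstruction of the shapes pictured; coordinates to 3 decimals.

v 0.162 2.712 -1.493
v 0.75 2.568 -1.422
v 0.078 3.208 0.193
v 0.689 3.012 -1.556
v 0.319 3.279 -1.653
v -0.143 3.214 -1.656
v -0.427 2.855 -1.564
v -0.366 2.412 -1.431
v 0.004 2.144 -1.334
v 0.466 2.209 -1.33
v -1.073 1.535 2.427
v -0.47 1.334 1.975
v -0.047 1.945 3.613
v -0.623 1.907 1.91
v -1.04 2.262 2.147
v -1.476 2.192 2.549
v -1.676 1.736 2.879
v -1.522 1.163 2.945
v -1.105 0.808 2.707
v -0.669 0.878 2.306
v -4.264 1.164 -3.852
v -4.006 1.295 -4.296
v -2.936 2.156 -2.788
v -4.159 1.472 -4.27
v -4.333 1.588 -4.162
v -4.494 1.62 -3.992
v -4.608 1.562 -3.794
v -4.655 1.424 -3.608
v -4.624 1.235 -3.47
v -4.521 1.032 -3.408
v -4.368 0.855 -3.434
v -4.194 0.739 -3.543
v -4.034 0.707 -3.713
v -3.919 0.765 -3.911
v -3.872 0.903 -4.097
v -3.903 1.092 -4.234
v -2.189 -0.072 -2.215
v -1.376 -0.097 -1.616
v -1.874 1.831 -2.563
v -1.061 1.806 -1.964
v -1.099 -0.526 -3.716
v -0.286 -0.551 -3.117
v -0.784 1.377 -4.064
v 0.029 1.352 -3.465
v -1.791 -1.864 -0.887
v -2.221 -3.017 -0.241
v -3.018 -1.013 -0.185
v -3.448 -2.167 0.461
v -0.932 -1.553 0.239
v -1.362 -2.707 0.885
v -2.159 -0.703 0.941
v -2.589 -1.856 1.587
f 2 1 4
f 2 4 3
f 4 1 5
f 4 5 3
f 5 1 6
f 5 6 3
f 6 1 7
f 6 7 3
f 7 1 8
f 7 8 3
f 8 1 9
f 8 9 3
f 9 1 10
f 9 10 3
f 10 1 2
f 10 2 3
f 12 11 14
f 12 14 13
f 14 11 15
f 14 15 13
f 15 11 16
f 15 16 13
f 16 11 17
f 16 17 13
f 17 11 18
f 17 18 13
f 18 11 19
f 18 19 13
f 19 11 20
f 19 20 13
f 20 11 12
f 20 12 13
f 22 21 24
f 22 24 23
f 24 21 25
f 24 25 23
f 25 21 26
f 25 26 23
f 26 21 27
f 26 27 23
f 27 21 28
f 27 28 23
f 28 21 29
f 28 29 23
f 29 21 30
f 29 30 23
f 30 21 31
f 30 31 23
f 31 21 32
f 31 32 23
f 32 21 33
f 32 33 23
f 33 21 34
f 33 34 23
f 34 21 35
f 34 35 23
f 35 21 36
f 35 36 23
f 36 21 22
f 36 22 23
f 38 40 37
f 41 38 37
f 37 40 39
f 39 41 37
f 38 44 40
f 42 38 41
f 42 44 38
f 40 44 39
f 43 41 39
f 39 44 43
f 43 42 41
f 44 42 43
f 46 48 45
f 49 46 45
f 45 48 47
f 47 49 45
f 46 52 48
f 50 46 49
f 50 52 46
f 48 52 47
f 51 49 47
f 47 52 51
f 51 50 49
f 52 50 51



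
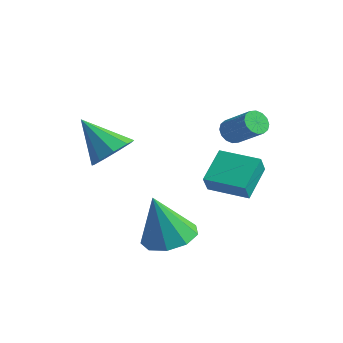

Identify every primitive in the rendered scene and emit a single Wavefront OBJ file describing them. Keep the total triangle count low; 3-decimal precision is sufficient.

v -1.799 -2.382 0.687
v -1.207 -2.909 1.192
v -3.141 -2.638 1.993
v -1.155 -2.293 1.366
v -1.405 -1.718 1.223
v -1.838 -1.453 0.829
v -2.254 -1.624 0.368
v -2.456 -2.149 0.057
v -2.351 -2.783 0.041
v -1.988 -3.229 0.327
v -1.536 -3.279 0.781
v 0.481 1.308 1.206
v 0.773 1.03 0.832
v 1.931 1.053 1.72
v 1.639 1.332 2.094
v 0.815 1.304 0.77
v 1.974 1.328 1.657
v 0.768 1.579 0.824
v 1.927 1.603 1.711
v 0.644 1.782 0.98
v 1.803 1.806 1.868
v 0.476 1.858 1.197
v 1.635 1.882 2.085
v 0.309 1.787 1.417
v 1.468 1.81 2.305
v 0.189 1.587 1.58
v 1.347 1.61 2.468
v 0.146 1.312 1.643
v 1.305 1.336 2.53
v 0.193 1.037 1.589
v 1.352 1.061 2.476
v 0.317 0.834 1.432
v 1.476 0.858 2.32
v 0.485 0.758 1.215
v 1.644 0.782 2.103
v 0.652 0.83 0.995
v 1.811 0.853 1.883
v 1.091 -0.591 -0.736
v 1.274 -1.025 0.019
v 0.703 0.65 0.071
v 0.887 0.216 0.826
v 2.593 -0.076 -0.806
v 2.777 -0.51 -0.051
v 2.206 1.165 0.001
v 2.389 0.731 0.756
v 1.172 -2.581 -2.233
v 2.19 -2.799 -2.097
v 0.808 -3.039 -0.247
v 2.067 -2.105 -1.959
v 1.525 -1.634 -1.95
v 0.818 -1.605 -2.073
v 0.276 -2.034 -2.271
v 0.154 -2.718 -2.451
v 0.508 -3.338 -2.529
v 1.172 -3.604 -2.469
v 1.837 -3.391 -2.298
f 2 1 4
f 2 4 3
f 4 1 5
f 4 5 3
f 5 1 6
f 5 6 3
f 6 1 7
f 6 7 3
f 7 1 8
f 7 8 3
f 8 1 9
f 8 9 3
f 9 1 10
f 9 10 3
f 10 1 11
f 10 11 3
f 11 1 2
f 11 2 3
f 13 12 16
f 13 16 14
f 14 16 17
f 14 17 15
f 16 12 18
f 16 18 17
f 17 18 19
f 17 19 15
f 18 12 20
f 18 20 19
f 19 20 21
f 19 21 15
f 20 12 22
f 20 22 21
f 21 22 23
f 21 23 15
f 22 12 24
f 22 24 23
f 23 24 25
f 23 25 15
f 24 12 26
f 24 26 25
f 25 26 27
f 25 27 15
f 26 12 28
f 26 28 27
f 27 28 29
f 27 29 15
f 28 12 30
f 28 30 29
f 29 30 31
f 29 31 15
f 30 12 32
f 30 32 31
f 31 32 33
f 31 33 15
f 32 12 34
f 32 34 33
f 33 34 35
f 33 35 15
f 34 12 36
f 34 36 35
f 35 36 37
f 35 37 15
f 36 12 13
f 36 13 37
f 37 13 14
f 37 14 15
f 39 41 38
f 42 39 38
f 38 41 40
f 40 42 38
f 39 45 41
f 43 39 42
f 43 45 39
f 41 45 40
f 44 42 40
f 40 45 44
f 44 43 42
f 45 43 44
f 47 46 49
f 47 49 48
f 49 46 50
f 49 50 48
f 50 46 51
f 50 51 48
f 51 46 52
f 51 52 48
f 52 46 53
f 52 53 48
f 53 46 54
f 53 54 48
f 54 46 55
f 54 55 48
f 55 46 56
f 55 56 48
f 56 46 47
f 56 47 48



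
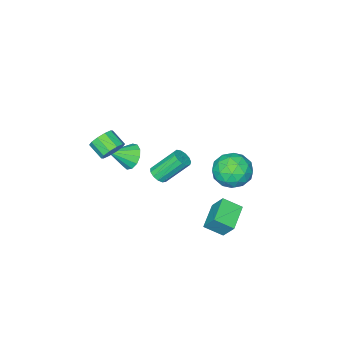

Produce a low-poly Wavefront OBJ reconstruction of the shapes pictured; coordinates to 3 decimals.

v -1.133 -3.222 -0.646
v -0.658 -2.593 -0.964
v 0.053 -3.718 0.146
v -0.855 -2.423 -0.561
v -1.141 -2.507 -0.186
v -1.424 -2.818 0.043
v -1.615 -3.257 0.054
v -1.653 -3.685 -0.158
v -1.525 -3.966 -0.524
v -1.274 -4.011 -0.929
v -0.977 -3.805 -1.244
v -0.731 -3.414 -1.369
v -0.611 -2.962 -1.265
v 1.793 -1.159 2.891
v 2.511 -1.051 3.034
v 2.545 -1.952 3.551
v 1.827 -2.061 3.409
v 2.27 -0.864 3.375
v 2.303 -1.766 3.892
v 1.846 -0.79 3.531
v 1.88 -1.692 4.048
v 1.402 -0.857 3.442
v 1.436 -1.759 3.96
v 1.108 -1.04 3.144
v 1.141 -1.941 3.661
v 1.075 -1.268 2.749
v 1.109 -2.169 3.266
v 1.317 -1.454 2.408
v 1.35 -2.356 2.925
v 1.74 -1.528 2.252
v 1.774 -2.43 2.769
v 2.184 -1.461 2.34
v 2.218 -2.363 2.858
v 2.479 -1.279 2.639
v 2.512 -2.18 3.156
v -2.472 3.156 -1.966
v -1.816 2.364 -1.387
v -2.519 3.896 -0.898
v -1.864 3.104 -0.319
v -1.176 3.896 -2.421
v -0.521 3.104 -1.842
v -1.224 4.636 -1.353
v -0.568 3.844 -0.774
v -4.271 2.693 -0.489
v -3.353 2.183 -0.999
v -4.187 1.437 0.919
v -3.269 0.927 0.409
v -3.162 1.994 0.87
v -3.214 2.77 0
v -4.326 0.85 -0.08
v -4.378 1.626 -0.95
v -3.387 1.044 -0.746
v -2.668 1.751 -0.159
v -4.872 1.869 0.079
v -4.153 2.576 0.666
v -3.82 2.548 -0.868
v -3.72 1.072 0.788
v -3.658 1.699 1.059
v -3.118 1.399 0.759
v -3.738 2.893 -0.28
v -3.199 2.594 -0.58
v -3.086 2.483 0.519
v -4.341 1.026 0.5
v -3.802 0.727 0.2
v -4.422 2.221 -0.839
v -3.882 1.921 -1.139
v -4.454 1.137 -0.599
v -3.3 1.579 -1.019
v -3.25 0.841 -0.191
v -3.871 0.795 -0.479
v -3.902 1.252 -0.99
v -2.877 1.995 -0.673
v -2.828 1.257 0.154
v -2.765 1.884 0.425
v -2.796 2.34 -0.086
v -2.897 1.325 -0.525
v -4.712 2.363 -0.234
v -4.663 1.625 0.593
v -4.744 1.28 0.006
v -4.775 1.736 -0.505
v -4.29 2.779 0.111
v -4.24 2.041 0.939
v -3.638 2.368 0.91
v -3.669 2.825 0.399
v -4.643 2.295 0.445
v 0.65 0.999 1.743
v 1.051 1.402 1.789
v 0.11 2.183 3.124
v -0.29 1.781 3.077
v 0.838 1.511 1.575
v -0.103 2.292 2.91
v 0.565 1.458 1.414
v -0.376 2.239 2.749
v 0.319 1.259 1.358
v -0.621 2.04 2.692
v 0.179 0.977 1.423
v -0.762 1.758 2.758
v 0.188 0.703 1.59
v -0.753 1.484 2.925
v 0.344 0.523 1.806
v -0.597 1.304 3.14
v 0.597 0.494 2.001
v -0.344 1.275 3.336
v 0.867 0.626 2.114
v -0.073 1.407 3.449
v 1.069 0.876 2.11
v 0.128 1.657 3.444
v 1.137 1.165 1.989
v 0.196 1.947 3.323
f 2 1 4
f 2 4 3
f 4 1 5
f 4 5 3
f 5 1 6
f 5 6 3
f 6 1 7
f 6 7 3
f 7 1 8
f 7 8 3
f 8 1 9
f 8 9 3
f 9 1 10
f 9 10 3
f 10 1 11
f 10 11 3
f 11 1 12
f 11 12 3
f 12 1 13
f 12 13 3
f 13 1 2
f 13 2 3
f 15 14 18
f 15 18 16
f 16 18 19
f 16 19 17
f 18 14 20
f 18 20 19
f 19 20 21
f 19 21 17
f 20 14 22
f 20 22 21
f 21 22 23
f 21 23 17
f 22 14 24
f 22 24 23
f 23 24 25
f 23 25 17
f 24 14 26
f 24 26 25
f 25 26 27
f 25 27 17
f 26 14 28
f 26 28 27
f 27 28 29
f 27 29 17
f 28 14 30
f 28 30 29
f 29 30 31
f 29 31 17
f 30 14 32
f 30 32 31
f 31 32 33
f 31 33 17
f 32 14 34
f 32 34 33
f 33 34 35
f 33 35 17
f 34 14 15
f 34 15 35
f 35 15 16
f 35 16 17
f 37 39 36
f 40 37 36
f 36 39 38
f 38 40 36
f 37 43 39
f 41 37 40
f 41 43 37
f 39 43 38
f 42 40 38
f 38 43 42
f 42 41 40
f 43 41 42
f 44 81 60
f 81 55 84
f 60 84 49
f 81 84 60
f 44 60 56
f 60 49 61
f 56 61 45
f 60 61 56
f 44 56 65
f 56 45 66
f 65 66 51
f 56 66 65
f 44 65 77
f 65 51 80
f 77 80 54
f 65 80 77
f 44 77 81
f 77 54 85
f 81 85 55
f 77 85 81
f 45 61 72
f 61 49 75
f 72 75 53
f 61 75 72
f 49 84 62
f 84 55 83
f 62 83 48
f 84 83 62
f 55 85 82
f 85 54 78
f 82 78 46
f 85 78 82
f 54 80 79
f 80 51 67
f 79 67 50
f 80 67 79
f 51 66 71
f 66 45 68
f 71 68 52
f 66 68 71
f 47 73 59
f 73 53 74
f 59 74 48
f 73 74 59
f 47 59 57
f 59 48 58
f 57 58 46
f 59 58 57
f 47 57 64
f 57 46 63
f 64 63 50
f 57 63 64
f 47 64 69
f 64 50 70
f 69 70 52
f 64 70 69
f 47 69 73
f 69 52 76
f 73 76 53
f 69 76 73
f 48 74 62
f 74 53 75
f 62 75 49
f 74 75 62
f 46 58 82
f 58 48 83
f 82 83 55
f 58 83 82
f 50 63 79
f 63 46 78
f 79 78 54
f 63 78 79
f 52 70 71
f 70 50 67
f 71 67 51
f 70 67 71
f 53 76 72
f 76 52 68
f 72 68 45
f 76 68 72
f 87 86 90
f 87 90 88
f 88 90 91
f 88 91 89
f 90 86 92
f 90 92 91
f 91 92 93
f 91 93 89
f 92 86 94
f 92 94 93
f 93 94 95
f 93 95 89
f 94 86 96
f 94 96 95
f 95 96 97
f 95 97 89
f 96 86 98
f 96 98 97
f 97 98 99
f 97 99 89
f 98 86 100
f 98 100 99
f 99 100 101
f 99 101 89
f 100 86 102
f 100 102 101
f 101 102 103
f 101 103 89
f 102 86 104
f 102 104 103
f 103 104 105
f 103 105 89
f 104 86 106
f 104 106 105
f 105 106 107
f 105 107 89
f 106 86 108
f 106 108 107
f 107 108 109
f 107 109 89
f 108 86 87
f 108 87 109
f 109 87 88
f 109 88 89



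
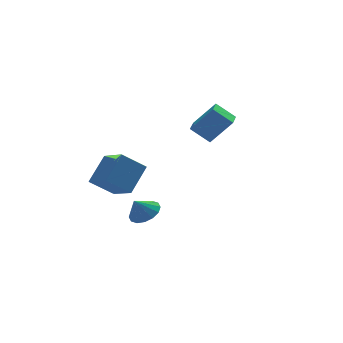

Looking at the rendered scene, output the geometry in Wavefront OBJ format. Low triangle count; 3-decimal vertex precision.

v -4.472 2.505 -2.241
v -3.845 0.753 -1.382
v -3.322 3.61 -0.829
v -2.695 1.857 0.03
v -3.045 2.463 -3.37
v -2.418 0.71 -2.511
v -1.895 3.567 -1.958
v -1.268 1.815 -1.099
v -2.632 -3.566 -1.832
v -2.037 -4.278 -1.587
v -3.248 -3.734 -0.828
v -1.834 -3.868 -1.394
v -1.844 -3.377 -1.318
v -2.066 -2.937 -1.38
v -2.439 -2.665 -1.563
v -2.864 -2.634 -1.818
v -3.227 -2.853 -2.077
v -3.431 -3.263 -2.271
v -3.421 -3.754 -2.347
v -3.199 -4.195 -2.285
v -2.826 -4.467 -2.102
v -2.401 -4.497 -1.846
v 2.746 3.01 -0.132
v 1.692 3.545 0.823
v 3.274 4.289 -0.265
v 2.22 4.824 0.69
v 4 2.656 1.45
v 2.946 3.191 2.405
v 4.528 3.935 1.317
v 3.474 4.47 2.272
f 2 4 1
f 5 2 1
f 1 4 3
f 3 5 1
f 2 8 4
f 6 2 5
f 6 8 2
f 4 8 3
f 7 5 3
f 3 8 7
f 7 6 5
f 8 6 7
f 10 9 12
f 10 12 11
f 12 9 13
f 12 13 11
f 13 9 14
f 13 14 11
f 14 9 15
f 14 15 11
f 15 9 16
f 15 16 11
f 16 9 17
f 16 17 11
f 17 9 18
f 17 18 11
f 18 9 19
f 18 19 11
f 19 9 20
f 19 20 11
f 20 9 21
f 20 21 11
f 21 9 22
f 21 22 11
f 22 9 10
f 22 10 11
f 24 26 23
f 27 24 23
f 23 26 25
f 25 27 23
f 24 30 26
f 28 24 27
f 28 30 24
f 26 30 25
f 29 27 25
f 25 30 29
f 29 28 27
f 30 28 29



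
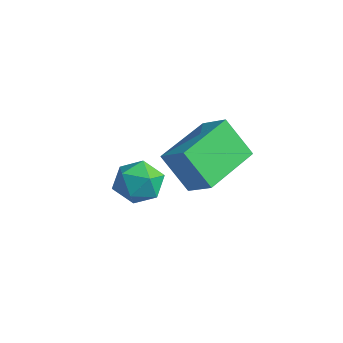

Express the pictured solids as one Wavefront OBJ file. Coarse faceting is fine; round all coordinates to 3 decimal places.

v -0.658 -2.046 -1.019
v 0.141 -2.008 -0.892
v -0.561 -3.332 -1.248
v 0.238 -3.294 -1.121
v -0.275 -3.188 -0.504
v -0.335 -2.393 -0.362
v -0.085 -2.947 -1.778
v -0.145 -2.152 -1.636
v 0.495 -2.565 -1.361
v 0.377 -2.714 -0.574
v -0.797 -2.626 -1.566
v -0.915 -2.775 -0.779
v 2.085 -3.695 1.787
v 2.909 -3.595 2.345
v 1.672 -1.916 2.079
v 2.496 -1.816 2.637
v 2.804 -3.344 0.663
v 3.628 -3.244 1.221
v 2.391 -1.565 0.955
v 3.215 -1.465 1.513
f 1 12 6
f 1 6 2
f 1 2 8
f 1 8 11
f 1 11 12
f 2 6 10
f 6 12 5
f 12 11 3
f 11 8 7
f 8 2 9
f 4 10 5
f 4 5 3
f 4 3 7
f 4 7 9
f 4 9 10
f 5 10 6
f 3 5 12
f 7 3 11
f 9 7 8
f 10 9 2
f 14 16 13
f 17 14 13
f 13 16 15
f 15 17 13
f 14 20 16
f 18 14 17
f 18 20 14
f 16 20 15
f 19 17 15
f 15 20 19
f 19 18 17
f 20 18 19



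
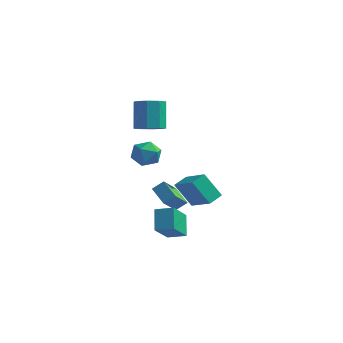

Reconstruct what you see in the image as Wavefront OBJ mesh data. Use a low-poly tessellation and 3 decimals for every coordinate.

v -0.204 -1.12 2.72
v 0.664 -1.372 3.012
v 0.213 -0.753 4.892
v -0.656 -0.5 4.6
v 0.638 -0.684 2.779
v 0.186 -0.065 4.658
v 0.118 -0.251 2.511
v -0.333 0.368 4.391
v -0.59 -0.327 2.366
v -1.041 0.293 4.246
v -1.073 -0.867 2.428
v -1.524 -0.248 4.308
v -1.046 -1.555 2.662
v -1.498 -0.936 4.541
v -0.527 -1.988 2.929
v -0.978 -1.369 4.809
v 0.181 -1.913 3.074
v -0.27 -1.293 4.954
v 2.05 -2.493 -3.371
v 2.359 -4.126 -2.154
v 3.091 -2.105 -3.116
v 3.4 -3.738 -1.899
v 2.64 -3.282 -4.581
v 2.949 -4.915 -3.364
v 3.681 -2.894 -4.326
v 3.99 -4.527 -3.109
v 4.087 -2.889 -0.053
v 4.229 -1.937 0.313
v 2.444 -2.359 -0.798
v 2.586 -1.407 -0.432
v 4.954 -2.413 -1.628
v 5.096 -1.461 -1.262
v 3.311 -1.883 -2.373
v 3.453 -0.931 -2.007
v 0.191 -3.056 1.26
v 0.935 -2.461 0.995
v 1.185 -3.879 2.205
v 1.929 -3.284 1.94
v 1.193 -2.936 2.501
v 0.579 -2.427 1.917
v 1.541 -3.913 1.283
v 0.927 -3.404 0.699
v 1.769 -2.991 1.01
v 1.555 -2.387 1.762
v 0.565 -3.953 1.438
v 0.351 -3.349 2.19
v -0.126 0.077 -3.671
v -1.366 0.615 -2.955
v -0.147 1.345 -4.662
v -1.387 1.884 -3.946
v 0.407 0.536 -3.094
v -0.833 1.075 -2.378
v 0.386 1.805 -4.085
v -0.854 2.343 -3.369
f 2 1 5
f 2 5 3
f 3 5 6
f 3 6 4
f 5 1 7
f 5 7 6
f 6 7 8
f 6 8 4
f 7 1 9
f 7 9 8
f 8 9 10
f 8 10 4
f 9 1 11
f 9 11 10
f 10 11 12
f 10 12 4
f 11 1 13
f 11 13 12
f 12 13 14
f 12 14 4
f 13 1 15
f 13 15 14
f 14 15 16
f 14 16 4
f 15 1 17
f 15 17 16
f 16 17 18
f 16 18 4
f 17 1 2
f 17 2 18
f 18 2 3
f 18 3 4
f 20 22 19
f 23 20 19
f 19 22 21
f 21 23 19
f 20 26 22
f 24 20 23
f 24 26 20
f 22 26 21
f 25 23 21
f 21 26 25
f 25 24 23
f 26 24 25
f 28 30 27
f 31 28 27
f 27 30 29
f 29 31 27
f 28 34 30
f 32 28 31
f 32 34 28
f 30 34 29
f 33 31 29
f 29 34 33
f 33 32 31
f 34 32 33
f 35 46 40
f 35 40 36
f 35 36 42
f 35 42 45
f 35 45 46
f 36 40 44
f 40 46 39
f 46 45 37
f 45 42 41
f 42 36 43
f 38 44 39
f 38 39 37
f 38 37 41
f 38 41 43
f 38 43 44
f 39 44 40
f 37 39 46
f 41 37 45
f 43 41 42
f 44 43 36
f 48 50 47
f 51 48 47
f 47 50 49
f 49 51 47
f 48 54 50
f 52 48 51
f 52 54 48
f 50 54 49
f 53 51 49
f 49 54 53
f 53 52 51
f 54 52 53



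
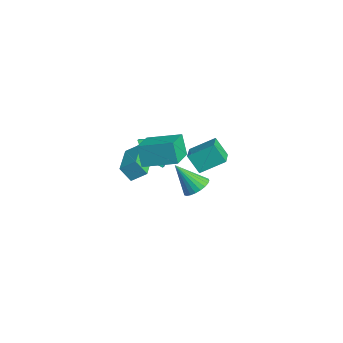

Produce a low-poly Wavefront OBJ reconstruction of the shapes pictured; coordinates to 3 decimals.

v 2.332 -0.879 1.207
v 1.893 -0.974 2.353
v 3.172 0.59 1.651
v 2.734 0.495 2.797
v 3.726 -1.815 1.663
v 3.288 -1.91 2.809
v 4.567 -0.346 2.107
v 4.128 -0.441 3.253
v 0.998 1.358 -0.018
v 1.304 2.615 0.721
v -0.313 1.938 -0.462
v -0.007 3.194 0.278
v 1.527 1.806 -0.998
v 1.833 3.062 -0.258
v 0.216 2.385 -1.441
v 0.522 3.642 -0.702
v -1.738 2.838 -4.409
v -1.084 3.053 -4.002
v -2.342 1.882 -2.931
v -1.279 3.286 -3.931
v -1.544 3.451 -3.933
v -1.839 3.522 -4.007
v -2.118 3.489 -4.142
v -2.34 3.357 -4.318
v -2.47 3.146 -4.508
v -2.489 2.888 -4.682
v -2.393 2.622 -4.815
v -2.198 2.389 -4.886
v -1.933 2.225 -4.885
v -1.638 2.153 -4.81
v -1.359 2.186 -4.675
v -1.137 2.318 -4.499
v -1.007 2.529 -4.31
v -0.988 2.787 -4.135
v -2.699 -0.04 -2.554
v -2.979 -0.532 -1.742
v -2.385 0.702 -1.996
v -2.665 0.21 -1.184
v -0.755 -0.95 -2.436
v -1.035 -1.442 -1.624
v -0.441 -0.208 -1.878
v -0.721 -0.7 -1.066
v 0.324 -0.259 0.121
v 1.159 0.057 -0.451
v 0.456 0.799 0.899
v 0.724 0.289 -0.693
v 0.183 0.374 -0.717
v -0.321 0.289 -0.516
v -0.652 0.058 -0.145
v -0.721 -0.259 0.298
v -0.511 -0.575 0.693
v -0.076 -0.807 0.935
v 0.465 -0.893 0.96
v 0.969 -0.808 0.759
v 1.3 -0.576 0.388
v 1.369 -0.26 -0.055
f 2 4 1
f 5 2 1
f 1 4 3
f 3 5 1
f 2 8 4
f 6 2 5
f 6 8 2
f 4 8 3
f 7 5 3
f 3 8 7
f 7 6 5
f 8 6 7
f 10 12 9
f 13 10 9
f 9 12 11
f 11 13 9
f 10 16 12
f 14 10 13
f 14 16 10
f 12 16 11
f 15 13 11
f 11 16 15
f 15 14 13
f 16 14 15
f 18 17 20
f 18 20 19
f 20 17 21
f 20 21 19
f 21 17 22
f 21 22 19
f 22 17 23
f 22 23 19
f 23 17 24
f 23 24 19
f 24 17 25
f 24 25 19
f 25 17 26
f 25 26 19
f 26 17 27
f 26 27 19
f 27 17 28
f 27 28 19
f 28 17 29
f 28 29 19
f 29 17 30
f 29 30 19
f 30 17 31
f 30 31 19
f 31 17 32
f 31 32 19
f 32 17 33
f 32 33 19
f 33 17 34
f 33 34 19
f 34 17 18
f 34 18 19
f 36 38 35
f 39 36 35
f 35 38 37
f 37 39 35
f 36 42 38
f 40 36 39
f 40 42 36
f 38 42 37
f 41 39 37
f 37 42 41
f 41 40 39
f 42 40 41
f 44 43 46
f 44 46 45
f 46 43 47
f 46 47 45
f 47 43 48
f 47 48 45
f 48 43 49
f 48 49 45
f 49 43 50
f 49 50 45
f 50 43 51
f 50 51 45
f 51 43 52
f 51 52 45
f 52 43 53
f 52 53 45
f 53 43 54
f 53 54 45
f 54 43 55
f 54 55 45
f 55 43 56
f 55 56 45
f 56 43 44
f 56 44 45



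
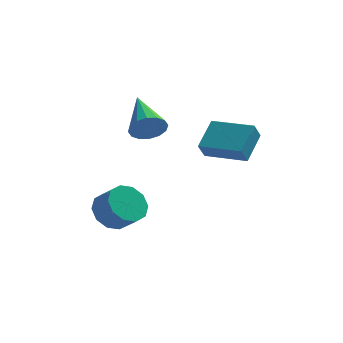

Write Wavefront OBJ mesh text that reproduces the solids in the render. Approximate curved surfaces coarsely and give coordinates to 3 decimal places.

v 2.101 1.519 2.003
v 2.595 2.658 2.771
v 0.522 2.305 1.854
v 1.017 3.444 2.622
v 2.343 1.876 1.318
v 2.838 3.015 2.086
v 0.765 2.662 1.169
v 1.259 3.801 1.937
v -2.703 2.4 -1.711
v -2.388 1.856 -2.369
v -1.742 1.356 -1.648
v -2.057 1.9 -0.989
v -2.059 2.312 -2.348
v -1.413 1.812 -1.626
v -1.976 2.801 -2.083
v -1.33 2.301 -1.362
v -2.171 3.137 -1.676
v -1.525 2.637 -0.955
v -2.569 3.192 -1.283
v -1.923 2.692 -0.561
v -3.018 2.944 -1.052
v -2.372 2.444 -0.331
v -3.347 2.488 -1.074
v -2.701 1.988 -0.352
v -3.43 1.999 -1.338
v -2.784 1.499 -0.617
v -3.235 1.663 -1.745
v -2.589 1.163 -1.024
v -2.837 1.608 -2.139
v -2.191 1.108 -1.417
v -1.324 2.683 2.583
v -0.992 2.496 3.24
v -1.796 4.497 3.337
v -0.706 2.66 3.025
v -0.586 2.83 2.691
v -0.664 2.961 2.328
v -0.919 3.017 2.033
v -1.282 2.984 1.886
v -1.657 2.87 1.926
v -1.942 2.706 2.141
v -2.062 2.536 2.475
v -1.984 2.406 2.838
v -1.73 2.349 3.132
v -1.366 2.383 3.28
f 2 4 1
f 5 2 1
f 1 4 3
f 3 5 1
f 2 8 4
f 6 2 5
f 6 8 2
f 4 8 3
f 7 5 3
f 3 8 7
f 7 6 5
f 8 6 7
f 10 9 13
f 10 13 11
f 11 13 14
f 11 14 12
f 13 9 15
f 13 15 14
f 14 15 16
f 14 16 12
f 15 9 17
f 15 17 16
f 16 17 18
f 16 18 12
f 17 9 19
f 17 19 18
f 18 19 20
f 18 20 12
f 19 9 21
f 19 21 20
f 20 21 22
f 20 22 12
f 21 9 23
f 21 23 22
f 22 23 24
f 22 24 12
f 23 9 25
f 23 25 24
f 24 25 26
f 24 26 12
f 25 9 27
f 25 27 26
f 26 27 28
f 26 28 12
f 27 9 29
f 27 29 28
f 28 29 30
f 28 30 12
f 29 9 10
f 29 10 30
f 30 10 11
f 30 11 12
f 32 31 34
f 32 34 33
f 34 31 35
f 34 35 33
f 35 31 36
f 35 36 33
f 36 31 37
f 36 37 33
f 37 31 38
f 37 38 33
f 38 31 39
f 38 39 33
f 39 31 40
f 39 40 33
f 40 31 41
f 40 41 33
f 41 31 42
f 41 42 33
f 42 31 43
f 42 43 33
f 43 31 44
f 43 44 33
f 44 31 32
f 44 32 33



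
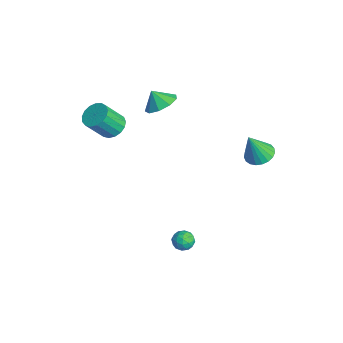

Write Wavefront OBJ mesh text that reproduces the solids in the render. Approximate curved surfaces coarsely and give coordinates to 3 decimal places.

v -3.271 -2.963 2.313
v -2.447 -3.063 2.128
v -2.266 -4.098 3.503
v -3.089 -3.997 3.687
v -2.453 -2.739 2.373
v -2.272 -3.774 3.748
v -2.646 -2.466 2.605
v -2.465 -3.5 3.979
v -2.982 -2.306 2.769
v -2.801 -3.341 4.143
v -3.384 -2.297 2.829
v -3.203 -3.332 4.203
v -3.761 -2.44 2.771
v -3.579 -3.475 4.145
v -4.025 -2.703 2.607
v -3.843 -3.738 3.982
v -4.116 -3.026 2.377
v -3.935 -4.061 3.751
v -4.014 -3.334 2.131
v -3.832 -4.369 3.506
v -3.741 -3.557 1.928
v -3.56 -4.591 3.302
v -3.361 -3.643 1.812
v -3.179 -4.678 3.186
v -2.96 -3.574 1.811
v -2.778 -4.609 3.186
v -2.63 -3.365 1.925
v -2.449 -4.4 3.3
v 2.037 -0.186 -3.051
v 2.701 -0.248 -3.138
v 1.879 -1.112 -3.602
v 2.543 -1.174 -3.689
v 2.275 -1.248 -3.076
v 2.373 -0.676 -2.735
v 2.207 -0.684 -4.005
v 2.305 -0.112 -3.664
v 2.806 -0.556 -3.727
v 2.849 -0.904 -3.153
v 1.731 -0.456 -3.587
v 1.774 -0.804 -3.013
v 2.383 -0.136 -3.046
v 2.197 -1.224 -3.694
v 2.04 -1.268 -3.333
v 2.43 -1.304 -3.384
v 2.19 -0.387 -2.81
v 2.581 -0.424 -2.861
v 2.33 -1.011 -2.824
v 1.999 -0.936 -3.879
v 2.39 -0.973 -3.93
v 2.15 -0.056 -3.356
v 2.54 -0.092 -3.407
v 2.25 -0.349 -3.916
v 2.835 -0.353 -3.444
v 2.742 -0.897 -3.767
v 2.545 -0.61 -3.953
v 2.602 -0.273 -3.753
v 2.86 -0.558 -3.106
v 2.767 -1.102 -3.43
v 2.61 -1.146 -3.069
v 2.667 -0.809 -2.869
v 2.922 -0.739 -3.452
v 1.813 -0.258 -3.31
v 1.72 -0.802 -3.634
v 1.913 -0.551 -3.871
v 1.97 -0.214 -3.671
v 1.838 -0.463 -2.973
v 1.745 -1.007 -3.296
v 1.978 -1.087 -2.987
v 2.035 -0.75 -2.787
v 1.658 -0.621 -3.288
v -3.461 -0.171 3.384
v -2.544 -0.56 3.603
v -3.859 -0.609 4.276
v -2.608 0.075 3.887
v -3.071 0.594 3.935
v -3.717 0.756 3.726
v -4.243 0.484 3.357
v -4.403 -0.094 3.001
v -4.122 -0.708 2.824
v -3.532 -1.071 2.91
v -2.909 -1.012 3.217
v 2.046 3.578 2.722
v 2.488 2.911 2.407
v 2.194 2.882 4.398
v 2.749 3.145 2.481
v 2.888 3.453 2.596
v 2.881 3.783 2.734
v 2.73 4.078 2.87
v 2.461 4.286 2.98
v 2.12 4.371 3.045
v 1.766 4.32 3.055
v 1.461 4.14 3.007
v 1.257 3.863 2.91
v 1.189 3.536 2.781
v 1.27 3.217 2.641
v 1.484 2.96 2.516
v 1.796 2.81 2.426
v 2.151 2.793 2.387
f 2 1 5
f 2 5 3
f 3 5 6
f 3 6 4
f 5 1 7
f 5 7 6
f 6 7 8
f 6 8 4
f 7 1 9
f 7 9 8
f 8 9 10
f 8 10 4
f 9 1 11
f 9 11 10
f 10 11 12
f 10 12 4
f 11 1 13
f 11 13 12
f 12 13 14
f 12 14 4
f 13 1 15
f 13 15 14
f 14 15 16
f 14 16 4
f 15 1 17
f 15 17 16
f 16 17 18
f 16 18 4
f 17 1 19
f 17 19 18
f 18 19 20
f 18 20 4
f 19 1 21
f 19 21 20
f 20 21 22
f 20 22 4
f 21 1 23
f 21 23 22
f 22 23 24
f 22 24 4
f 23 1 25
f 23 25 24
f 24 25 26
f 24 26 4
f 25 1 27
f 25 27 26
f 26 27 28
f 26 28 4
f 27 1 2
f 27 2 28
f 28 2 3
f 28 3 4
f 29 66 45
f 66 40 69
f 45 69 34
f 66 69 45
f 29 45 41
f 45 34 46
f 41 46 30
f 45 46 41
f 29 41 50
f 41 30 51
f 50 51 36
f 41 51 50
f 29 50 62
f 50 36 65
f 62 65 39
f 50 65 62
f 29 62 66
f 62 39 70
f 66 70 40
f 62 70 66
f 30 46 57
f 46 34 60
f 57 60 38
f 46 60 57
f 34 69 47
f 69 40 68
f 47 68 33
f 69 68 47
f 40 70 67
f 70 39 63
f 67 63 31
f 70 63 67
f 39 65 64
f 65 36 52
f 64 52 35
f 65 52 64
f 36 51 56
f 51 30 53
f 56 53 37
f 51 53 56
f 32 58 44
f 58 38 59
f 44 59 33
f 58 59 44
f 32 44 42
f 44 33 43
f 42 43 31
f 44 43 42
f 32 42 49
f 42 31 48
f 49 48 35
f 42 48 49
f 32 49 54
f 49 35 55
f 54 55 37
f 49 55 54
f 32 54 58
f 54 37 61
f 58 61 38
f 54 61 58
f 33 59 47
f 59 38 60
f 47 60 34
f 59 60 47
f 31 43 67
f 43 33 68
f 67 68 40
f 43 68 67
f 35 48 64
f 48 31 63
f 64 63 39
f 48 63 64
f 37 55 56
f 55 35 52
f 56 52 36
f 55 52 56
f 38 61 57
f 61 37 53
f 57 53 30
f 61 53 57
f 72 71 74
f 72 74 73
f 74 71 75
f 74 75 73
f 75 71 76
f 75 76 73
f 76 71 77
f 76 77 73
f 77 71 78
f 77 78 73
f 78 71 79
f 78 79 73
f 79 71 80
f 79 80 73
f 80 71 81
f 80 81 73
f 81 71 72
f 81 72 73
f 83 82 85
f 83 85 84
f 85 82 86
f 85 86 84
f 86 82 87
f 86 87 84
f 87 82 88
f 87 88 84
f 88 82 89
f 88 89 84
f 89 82 90
f 89 90 84
f 90 82 91
f 90 91 84
f 91 82 92
f 91 92 84
f 92 82 93
f 92 93 84
f 93 82 94
f 93 94 84
f 94 82 95
f 94 95 84
f 95 82 96
f 95 96 84
f 96 82 97
f 96 97 84
f 97 82 98
f 97 98 84
f 98 82 83
f 98 83 84



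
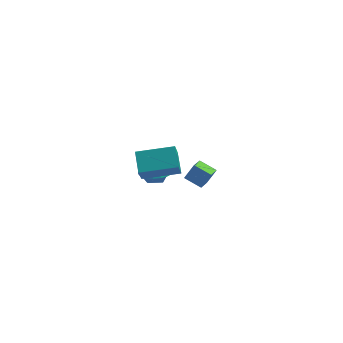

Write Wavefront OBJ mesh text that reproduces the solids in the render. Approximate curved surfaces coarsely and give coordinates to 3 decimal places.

v 0.585 3.841 -3.023
v 0.972 4.175 -2.239
v 1.948 3.385 -3.501
v 2.335 3.719 -2.717
v 1.775 2.969 -2.68
v 0.933 3.252 -2.385
v 1.987 4.308 -3.355
v 1.145 4.591 -3.06
v 1.839 4.464 -2.444
v 1.707 3.636 -2.027
v 1.213 3.924 -3.713
v 1.081 3.096 -3.296
v 1.649 -1.32 1.42
v 2.505 -1.758 1.61
v 1.531 -1.1 2.46
v 2.62 -1.374 1.542
v 2.568 -0.979 1.453
v 2.357 -0.644 1.358
v 2.023 -0.425 1.274
v 1.625 -0.361 1.215
v 1.231 -0.463 1.192
v 0.909 -0.713 1.208
v 0.716 -1.068 1.26
v 0.684 -1.466 1.34
v 0.818 -1.839 1.434
v 1.097 -2.122 1.526
v 1.471 -2.266 1.599
v 1.876 -2.247 1.641
v 2.241 -2.067 1.645
v 3.972 -3.907 2.277
v 3.1 -3.458 2.68
v 4.278 -2.907 1.825
v 3.407 -2.457 2.227
v 4.473 -3.683 3.113
v 3.602 -3.233 3.515
v 4.78 -2.682 2.66
v 3.908 -2.233 3.063
v 0.775 -4.405 3.897
v 0.59 -3.224 4.586
v 0.913 -3.792 2.885
v 0.728 -2.612 3.575
v 2.812 -4.288 4.245
v 2.627 -3.108 4.935
v 2.95 -3.676 3.234
v 2.765 -2.495 3.923
f 1 12 6
f 1 6 2
f 1 2 8
f 1 8 11
f 1 11 12
f 2 6 10
f 6 12 5
f 12 11 3
f 11 8 7
f 8 2 9
f 4 10 5
f 4 5 3
f 4 3 7
f 4 7 9
f 4 9 10
f 5 10 6
f 3 5 12
f 7 3 11
f 9 7 8
f 10 9 2
f 14 13 16
f 14 16 15
f 16 13 17
f 16 17 15
f 17 13 18
f 17 18 15
f 18 13 19
f 18 19 15
f 19 13 20
f 19 20 15
f 20 13 21
f 20 21 15
f 21 13 22
f 21 22 15
f 22 13 23
f 22 23 15
f 23 13 24
f 23 24 15
f 24 13 25
f 24 25 15
f 25 13 26
f 25 26 15
f 26 13 27
f 26 27 15
f 27 13 28
f 27 28 15
f 28 13 29
f 28 29 15
f 29 13 14
f 29 14 15
f 31 33 30
f 34 31 30
f 30 33 32
f 32 34 30
f 31 37 33
f 35 31 34
f 35 37 31
f 33 37 32
f 36 34 32
f 32 37 36
f 36 35 34
f 37 35 36
f 39 41 38
f 42 39 38
f 38 41 40
f 40 42 38
f 39 45 41
f 43 39 42
f 43 45 39
f 41 45 40
f 44 42 40
f 40 45 44
f 44 43 42
f 45 43 44

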